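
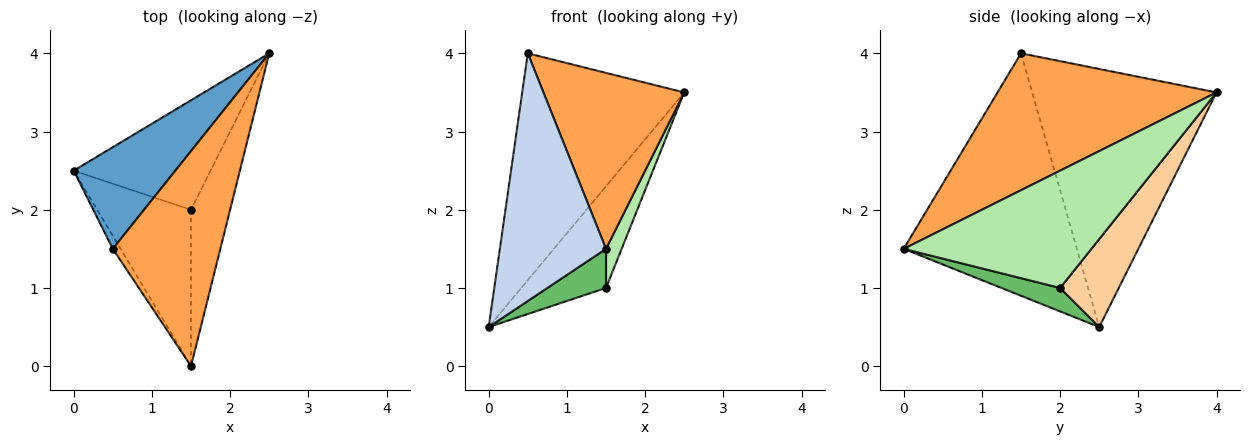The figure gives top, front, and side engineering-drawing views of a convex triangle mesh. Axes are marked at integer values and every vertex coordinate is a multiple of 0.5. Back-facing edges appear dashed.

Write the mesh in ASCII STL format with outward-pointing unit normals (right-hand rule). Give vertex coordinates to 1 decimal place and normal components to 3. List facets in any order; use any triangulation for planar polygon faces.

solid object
 facet normal -0.720 0.633 0.284
  outer loop
   vertex 0.5 1.5 4.0
   vertex 2.5 4.0 3.5
   vertex 0.0 2.5 0.5
  endloop
 endfacet
 facet normal -0.852 -0.522 -0.027
  outer loop
   vertex 0.5 1.5 4.0
   vertex 0.0 2.5 0.5
   vertex 1.5 0.0 1.5
  endloop
 endfacet
 facet normal 0.702 -0.451 0.551
  outer loop
   vertex 0.5 1.5 4.0
   vertex 1.5 0.0 1.5
   vertex 2.5 4.0 3.5
  endloop
 endfacet
 facet normal 0.426 0.616 -0.663
  outer loop
   vertex 1.5 2.0 1.0
   vertex 0.0 2.5 0.5
   vertex 2.5 4.0 3.5
  endloop
 endfacet
 facet normal 0.236 -0.236 -0.943
  outer loop
   vertex 1.5 2.0 1.0
   vertex 1.5 0.0 1.5
   vertex 0.0 2.5 0.5
  endloop
 endfacet
 facet normal 0.946 -0.079 -0.315
  outer loop
   vertex 1.5 2.0 1.0
   vertex 2.5 4.0 3.5
   vertex 1.5 0.0 1.5
  endloop
 endfacet
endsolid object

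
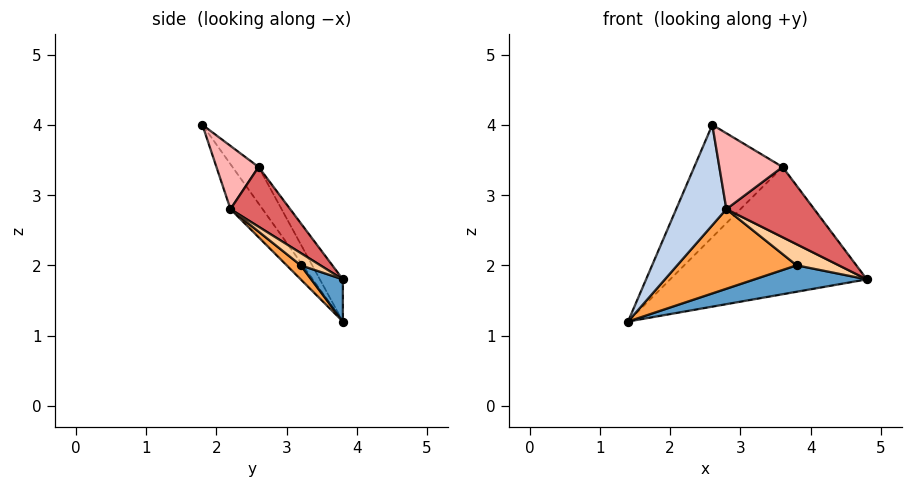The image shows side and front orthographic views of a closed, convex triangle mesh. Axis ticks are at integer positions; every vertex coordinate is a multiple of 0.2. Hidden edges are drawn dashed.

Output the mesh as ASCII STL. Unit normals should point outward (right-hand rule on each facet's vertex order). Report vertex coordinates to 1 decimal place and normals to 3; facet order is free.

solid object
 facet normal 0.148 -0.526 -0.838
  outer loop
   vertex 3.8 3.2 2.0
   vertex 1.4 3.8 1.2
   vertex 4.8 3.8 1.8
  endloop
 endfacet
 facet normal -0.505 -0.790 -0.348
  outer loop
   vertex 2.8 2.2 2.8
   vertex 2.6 1.8 4.0
   vertex 1.4 3.8 1.2
  endloop
 endfacet
 facet normal 0.079 -0.670 -0.739
  outer loop
   vertex 2.8 2.2 2.8
   vertex 1.4 3.8 1.2
   vertex 3.8 3.2 2.0
  endloop
 endfacet
 facet normal 0.362 -0.776 -0.517
  outer loop
   vertex 2.8 2.2 2.8
   vertex 3.8 3.2 2.0
   vertex 4.8 3.8 1.8
  endloop
 endfacet
 facet normal -0.097 0.830 0.550
  outer loop
   vertex 3.6 2.6 3.4
   vertex 4.8 3.8 1.8
   vertex 1.4 3.8 1.2
  endloop
 endfacet
 facet normal -0.221 0.747 0.628
  outer loop
   vertex 3.6 2.6 3.4
   vertex 1.4 3.8 1.2
   vertex 2.6 1.8 4.0
  endloop
 endfacet
 facet normal 0.552 -0.811 -0.195
  outer loop
   vertex 3.6 2.6 3.4
   vertex 2.8 2.2 2.8
   vertex 4.8 3.8 1.8
  endloop
 endfacet
 facet normal 0.545 -0.818 -0.182
  outer loop
   vertex 3.6 2.6 3.4
   vertex 2.6 1.8 4.0
   vertex 2.8 2.2 2.8
  endloop
 endfacet
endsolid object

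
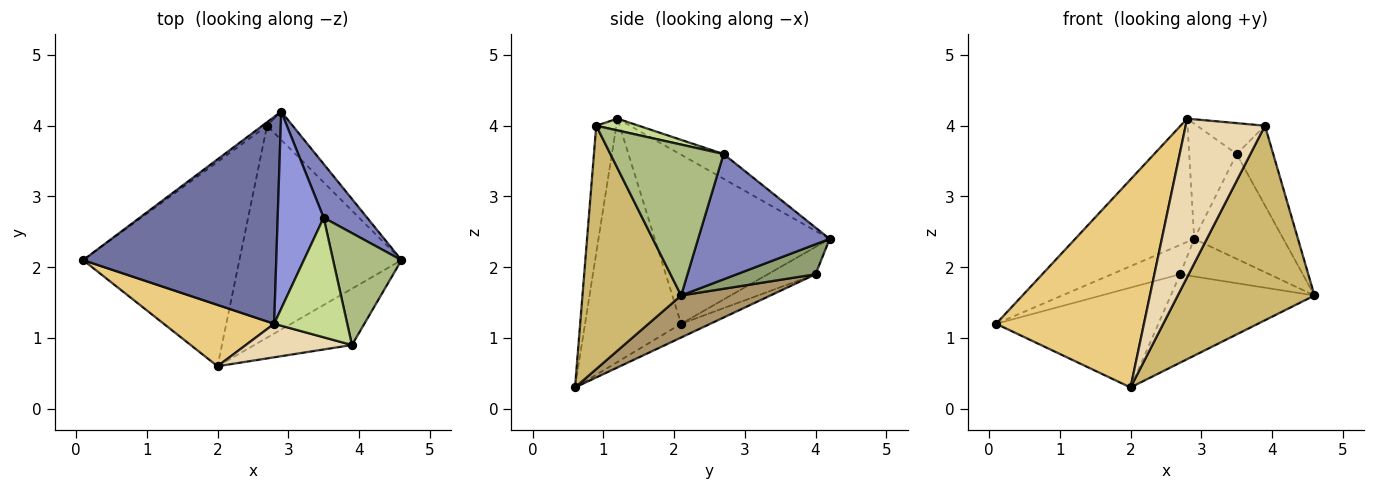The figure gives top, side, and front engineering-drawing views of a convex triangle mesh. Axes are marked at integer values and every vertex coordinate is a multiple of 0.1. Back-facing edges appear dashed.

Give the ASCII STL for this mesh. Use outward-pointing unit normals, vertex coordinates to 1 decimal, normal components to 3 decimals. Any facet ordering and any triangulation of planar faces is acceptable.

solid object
 facet normal -0.601 0.409 0.687
  outer loop
   vertex 2.8 1.2 4.1
   vertex 2.9 4.2 2.4
   vertex 0.1 2.1 1.2
  endloop
 endfacet
 facet normal 0.796 0.539 0.276
  outer loop
   vertex 3.5 2.7 3.6
   vertex 4.6 2.1 1.6
   vertex 2.9 4.2 2.4
  endloop
 endfacet
 facet normal -0.422 0.458 0.783
  outer loop
   vertex 3.5 2.7 3.6
   vertex 2.9 4.2 2.4
   vertex 2.8 1.2 4.1
  endloop
 endfacet
 facet normal -0.570 0.816 -0.098
  outer loop
   vertex 2.7 4.0 1.9
   vertex 0.1 2.1 1.2
   vertex 2.9 4.2 2.4
  endloop
 endfacet
 facet normal 0.576 0.653 -0.492
  outer loop
   vertex 2.7 4.0 1.9
   vertex 2.9 4.2 2.4
   vertex 4.6 2.1 1.6
  endloop
 endfacet
 facet normal 0.874 0.282 0.396
  outer loop
   vertex 3.9 0.9 4.0
   vertex 4.6 2.1 1.6
   vertex 3.5 2.7 3.6
  endloop
 endfacet
 facet normal 0.154 0.247 0.957
  outer loop
   vertex 3.9 0.9 4.0
   vertex 3.5 2.7 3.6
   vertex 2.8 1.2 4.1
  endloop
 endfacet
 facet normal -0.079 0.438 -0.896
  outer loop
   vertex 2.0 0.6 0.3
   vertex 0.1 2.1 1.2
   vertex 2.7 4.0 1.9
  endloop
 endfacet
 facet normal 0.233 0.374 -0.898
  outer loop
   vertex 2.0 0.6 0.3
   vertex 2.7 4.0 1.9
   vertex 4.6 2.1 1.6
  endloop
 endfacet
 facet normal 0.570 -0.789 -0.229
  outer loop
   vertex 2.0 0.6 0.3
   vertex 4.6 2.1 1.6
   vertex 3.9 0.9 4.0
  endloop
 endfacet
 facet normal -0.529 -0.814 0.240
  outer loop
   vertex 2.0 0.6 0.3
   vertex 2.8 1.2 4.1
   vertex 0.1 2.1 1.2
  endloop
 endfacet
 facet normal -0.241 -0.950 0.201
  outer loop
   vertex 2.0 0.6 0.3
   vertex 3.9 0.9 4.0
   vertex 2.8 1.2 4.1
  endloop
 endfacet
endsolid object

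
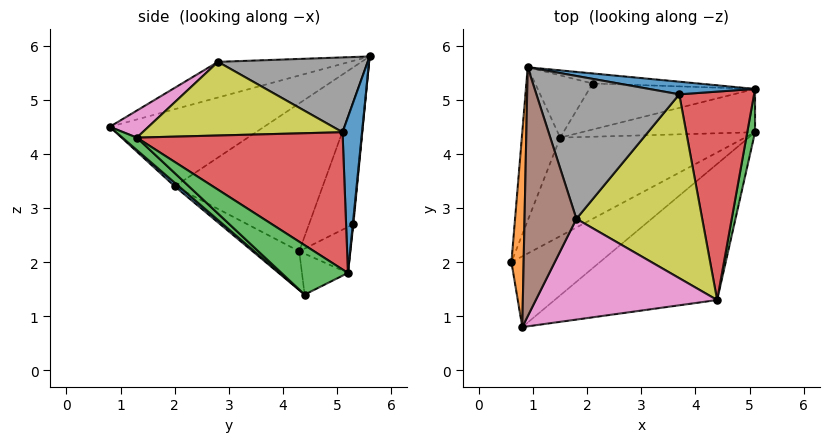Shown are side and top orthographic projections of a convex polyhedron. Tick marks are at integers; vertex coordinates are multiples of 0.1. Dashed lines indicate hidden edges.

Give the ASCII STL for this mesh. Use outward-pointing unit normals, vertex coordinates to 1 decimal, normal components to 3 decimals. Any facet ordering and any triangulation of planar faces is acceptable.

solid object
 facet normal 0.030 -0.673 -0.739
  outer loop
   vertex 0.8 0.8 4.5
   vertex 0.6 2.0 3.4
   vertex 5.1 4.4 1.4
  endloop
 endfacet
 facet normal -0.988 -0.022 0.156
  outer loop
   vertex 0.8 0.8 4.5
   vertex 0.9 5.6 5.8
   vertex 0.6 2.0 3.4
  endloop
 endfacet
 facet normal 0.056 -0.689 -0.723
  outer loop
   vertex 4.4 1.3 4.3
   vertex 0.8 0.8 4.5
   vertex 5.1 4.4 1.4
  endloop
 endfacet
 facet normal -0.189 -0.395 -0.899
  outer loop
   vertex 1.5 4.3 2.2
   vertex 5.1 4.4 1.4
   vertex 0.6 2.0 3.4
  endloop
 endfacet
 facet normal -0.940 0.241 -0.243
  outer loop
   vertex 1.5 4.3 2.2
   vertex 0.6 2.0 3.4
   vertex 0.9 5.6 5.8
  endloop
 endfacet
 facet normal -0.554 -0.207 0.806
  outer loop
   vertex 1.8 2.8 5.7
   vertex 0.9 5.6 5.8
   vertex 0.8 0.8 4.5
  endloop
 endfacet
 facet normal 0.123 -0.555 0.823
  outer loop
   vertex 1.8 2.8 5.7
   vertex 0.8 0.8 4.5
   vertex 4.4 1.3 4.3
  endloop
 endfacet
 facet normal 0.461 0.117 0.880
  outer loop
   vertex 1.8 2.8 5.7
   vertex 3.7 5.1 4.4
   vertex 0.9 5.6 5.8
  endloop
 endfacet
 facet normal 0.504 0.070 0.861
  outer loop
   vertex 1.8 2.8 5.7
   vertex 4.4 1.3 4.3
   vertex 3.7 5.1 4.4
  endloop
 endfacet
 facet normal -0.723 0.603 -0.338
  outer loop
   vertex 2.1 5.3 2.7
   vertex 1.5 4.3 2.2
   vertex 0.9 5.6 5.8
  endloop
 endfacet
 facet normal 0.257 0.950 0.175
  outer loop
   vertex 5.1 5.2 1.8
   vertex 0.9 5.6 5.8
   vertex 3.7 5.1 4.4
  endloop
 endfacet
 facet normal 0.005 0.996 -0.094
  outer loop
   vertex 5.1 5.2 1.8
   vertex 2.1 5.3 2.7
   vertex 0.9 5.6 5.8
  endloop
 endfacet
 facet normal 0.985 -0.077 0.155
  outer loop
   vertex 5.1 5.2 1.8
   vertex 4.4 1.3 4.3
   vertex 5.1 4.4 1.4
  endloop
 endfacet
 facet normal 0.868 0.148 0.473
  outer loop
   vertex 5.1 5.2 1.8
   vertex 3.7 5.1 4.4
   vertex 4.4 1.3 4.3
  endloop
 endfacet
 facet normal -0.207 0.438 -0.875
  outer loop
   vertex 5.1 5.2 1.8
   vertex 5.1 4.4 1.4
   vertex 1.5 4.3 2.2
  endloop
 endfacet
 facet normal -0.225 0.540 -0.811
  outer loop
   vertex 5.1 5.2 1.8
   vertex 1.5 4.3 2.2
   vertex 2.1 5.3 2.7
  endloop
 endfacet
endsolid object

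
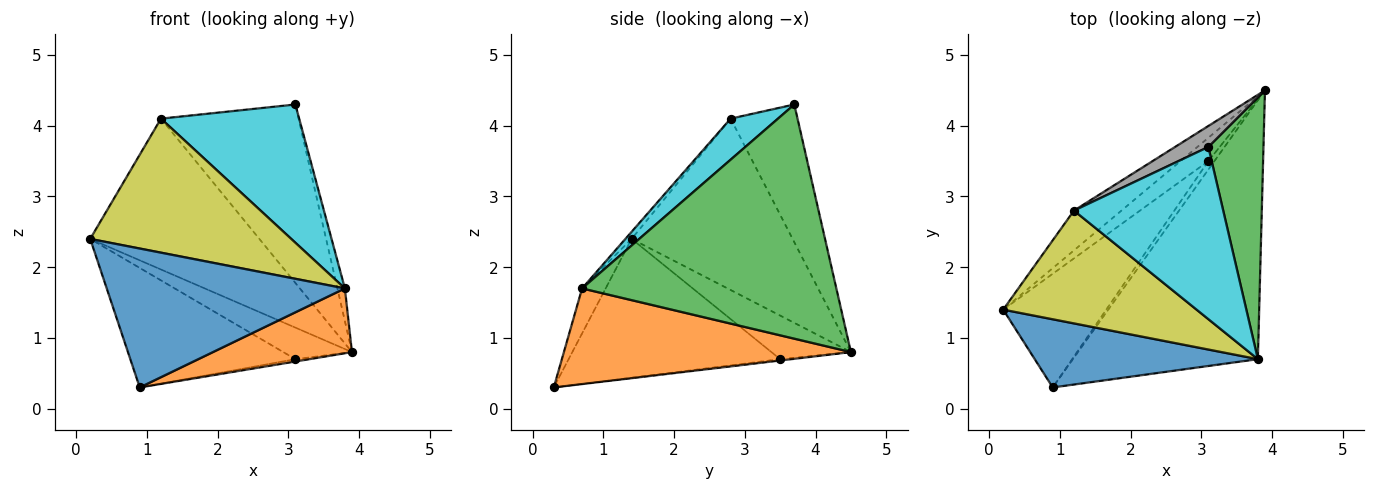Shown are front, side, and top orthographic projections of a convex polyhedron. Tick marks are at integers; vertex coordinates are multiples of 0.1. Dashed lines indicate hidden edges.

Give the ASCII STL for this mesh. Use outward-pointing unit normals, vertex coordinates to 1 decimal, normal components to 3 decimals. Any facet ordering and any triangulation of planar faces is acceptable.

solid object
 facet normal -0.089 -0.894 0.439
  outer loop
   vertex 3.8 0.7 1.7
   vertex 0.2 1.4 2.4
   vertex 0.9 0.3 0.3
  endloop
 endfacet
 facet normal 0.449 -0.217 -0.867
  outer loop
   vertex 3.8 0.7 1.7
   vertex 0.9 0.3 0.3
   vertex 3.9 4.5 0.8
  endloop
 endfacet
 facet normal 0.973 0.029 0.229
  outer loop
   vertex 3.8 0.7 1.7
   vertex 3.9 4.5 0.8
   vertex 3.1 3.7 4.3
  endloop
 endfacet
 facet normal -0.681 0.589 -0.435
  outer loop
   vertex 3.1 3.5 0.7
   vertex 0.2 1.4 2.4
   vertex 3.9 4.5 0.8
  endloop
 endfacet
 facet normal -0.681 0.531 -0.505
  outer loop
   vertex 3.1 3.5 0.7
   vertex 0.9 0.3 0.3
   vertex 0.2 1.4 2.4
  endloop
 endfacet
 facet normal -0.209 0.262 -0.942
  outer loop
   vertex 3.1 3.5 0.7
   vertex 3.9 4.5 0.8
   vertex 0.9 0.3 0.3
  endloop
 endfacet
 facet normal -0.677 0.711 -0.188
  outer loop
   vertex 1.2 2.8 4.1
   vertex 3.9 4.5 0.8
   vertex 0.2 1.4 2.4
  endloop
 endfacet
 facet normal -0.435 0.894 0.105
  outer loop
   vertex 1.2 2.8 4.1
   vertex 3.1 3.7 4.3
   vertex 3.9 4.5 0.8
  endloop
 endfacet
 facet normal -0.024 -0.765 0.644
  outer loop
   vertex 1.2 2.8 4.1
   vertex 0.2 1.4 2.4
   vertex 3.8 0.7 1.7
  endloop
 endfacet
 facet normal 0.210 -0.612 0.763
  outer loop
   vertex 1.2 2.8 4.1
   vertex 3.8 0.7 1.7
   vertex 3.1 3.7 4.3
  endloop
 endfacet
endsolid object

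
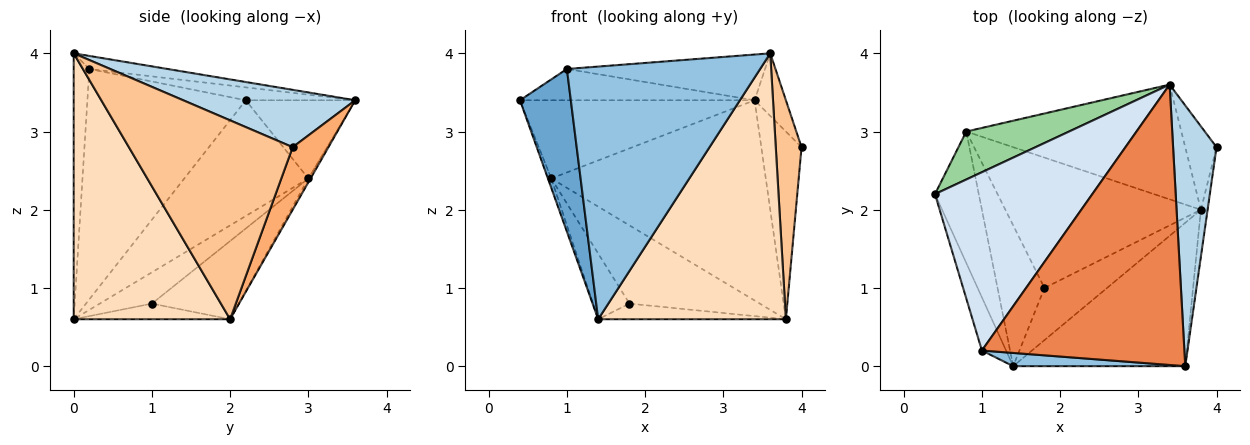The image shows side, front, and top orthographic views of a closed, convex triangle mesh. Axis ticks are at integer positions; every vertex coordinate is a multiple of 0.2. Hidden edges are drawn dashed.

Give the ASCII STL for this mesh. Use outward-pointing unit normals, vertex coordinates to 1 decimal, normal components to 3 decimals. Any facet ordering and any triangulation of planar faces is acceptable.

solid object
 facet normal -0.947 -0.304 -0.099
  outer loop
   vertex 1.0 0.2 3.8
   vertex 0.4 2.2 3.4
   vertex 1.4 0.0 0.6
  endloop
 endfacet
 facet normal -0.081 -0.995 0.052
  outer loop
   vertex 1.0 0.2 3.8
   vertex 1.4 0.0 0.6
   vertex 3.6 0.0 4.0
  endloop
 endfacet
 facet normal 0.789 0.143 0.598
  outer loop
   vertex 3.4 3.6 3.4
   vertex 3.6 0.0 4.0
   vertex 4.0 2.8 2.8
  endloop
 endfacet
 facet normal -0.080 0.172 0.982
  outer loop
   vertex 3.4 3.6 3.4
   vertex 0.4 2.2 3.4
   vertex 1.0 0.2 3.8
  endloop
 endfacet
 facet normal -0.063 0.161 0.985
  outer loop
   vertex 3.4 3.6 3.4
   vertex 1.0 0.2 3.8
   vertex 3.6 0.0 4.0
  endloop
 endfacet
 facet normal 0.630 0.709 -0.315
  outer loop
   vertex 3.8 2.0 0.6
   vertex 3.4 3.6 3.4
   vertex 4.0 2.8 2.8
  endloop
 endfacet
 facet normal 0.987 -0.155 -0.033
  outer loop
   vertex 3.8 2.0 0.6
   vertex 4.0 2.8 2.8
   vertex 3.6 0.0 4.0
  endloop
 endfacet
 facet normal 0.591 -0.710 -0.383
  outer loop
   vertex 3.8 2.0 0.6
   vertex 3.6 0.0 4.0
   vertex 1.4 0.0 0.6
  endloop
 endfacet
 facet normal -0.233 0.279 -0.931
  outer loop
   vertex 1.8 1.0 0.8
   vertex 3.8 2.0 0.6
   vertex 1.4 0.0 0.6
  endloop
 endfacet
 facet normal -0.370 0.792 0.486
  outer loop
   vertex 0.8 3.0 2.4
   vertex 0.4 2.2 3.4
   vertex 3.4 3.6 3.4
  endloop
 endfacet
 facet normal -0.009 0.868 -0.497
  outer loop
   vertex 0.8 3.0 2.4
   vertex 3.4 3.6 3.4
   vertex 3.8 2.0 0.6
  endloop
 endfacet
 facet normal -0.324 0.487 -0.811
  outer loop
   vertex 0.8 3.0 2.4
   vertex 3.8 2.0 0.6
   vertex 1.8 1.0 0.8
  endloop
 endfacet
 facet normal -0.935 0.025 -0.354
  outer loop
   vertex 0.8 3.0 2.4
   vertex 1.4 0.0 0.6
   vertex 0.4 2.2 3.4
  endloop
 endfacet
 facet normal -0.517 0.362 -0.776
  outer loop
   vertex 0.8 3.0 2.4
   vertex 1.8 1.0 0.8
   vertex 1.4 0.0 0.6
  endloop
 endfacet
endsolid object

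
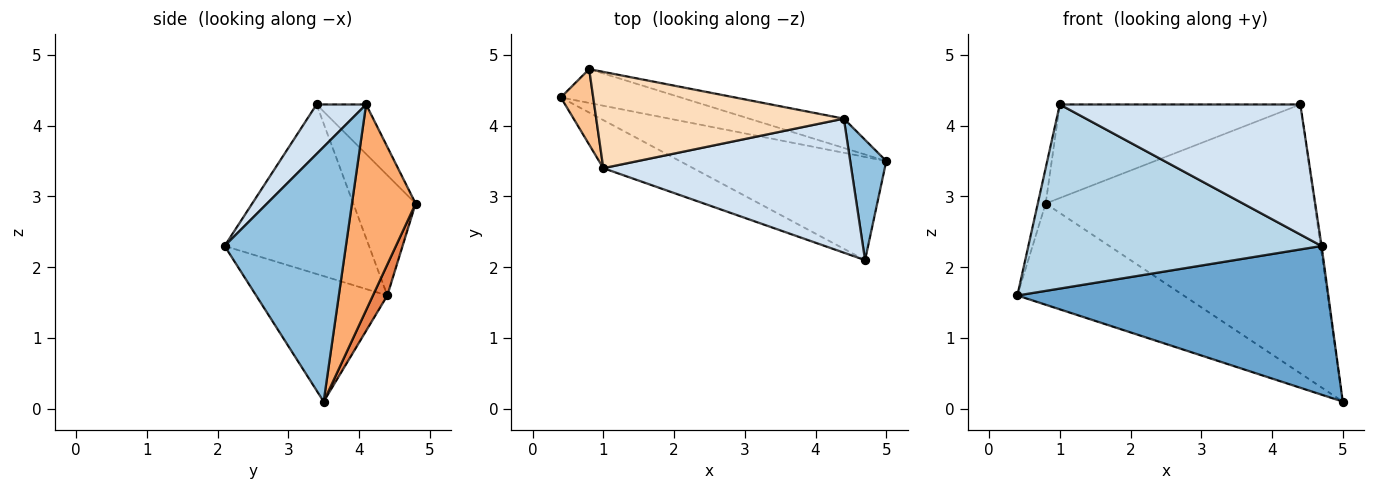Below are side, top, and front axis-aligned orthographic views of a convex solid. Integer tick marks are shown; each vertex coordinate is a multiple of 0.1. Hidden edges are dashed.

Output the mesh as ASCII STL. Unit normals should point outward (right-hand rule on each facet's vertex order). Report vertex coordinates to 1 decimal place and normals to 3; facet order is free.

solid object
 facet normal -0.328 -0.776 -0.539
  outer loop
   vertex 4.7 2.1 2.3
   vertex 0.4 4.4 1.6
   vertex 5.0 3.5 0.1
  endloop
 endfacet
 facet normal 0.990 0.008 0.140
  outer loop
   vertex 4.4 4.1 4.3
   vertex 4.7 2.1 2.3
   vertex 5.0 3.5 0.1
  endloop
 endfacet
 facet normal -0.430 -0.874 -0.228
  outer loop
   vertex 1.0 3.4 4.3
   vertex 0.4 4.4 1.6
   vertex 4.7 2.1 2.3
  endloop
 endfacet
 facet normal 0.142 -0.689 0.711
  outer loop
   vertex 1.0 3.4 4.3
   vertex 4.7 2.1 2.3
   vertex 4.4 4.1 4.3
  endloop
 endfacet
 facet normal 0.082 0.945 -0.316
  outer loop
   vertex 0.8 4.8 2.9
   vertex 5.0 3.5 0.1
   vertex 0.4 4.4 1.6
  endloop
 endfacet
 facet normal 0.229 0.968 -0.105
  outer loop
   vertex 0.8 4.8 2.9
   vertex 4.4 4.1 4.3
   vertex 5.0 3.5 0.1
  endloop
 endfacet
 facet normal -0.959 0.121 0.258
  outer loop
   vertex 0.8 4.8 2.9
   vertex 0.4 4.4 1.6
   vertex 1.0 3.4 4.3
  endloop
 endfacet
 facet normal -0.142 0.690 0.710
  outer loop
   vertex 0.8 4.8 2.9
   vertex 1.0 3.4 4.3
   vertex 4.4 4.1 4.3
  endloop
 endfacet
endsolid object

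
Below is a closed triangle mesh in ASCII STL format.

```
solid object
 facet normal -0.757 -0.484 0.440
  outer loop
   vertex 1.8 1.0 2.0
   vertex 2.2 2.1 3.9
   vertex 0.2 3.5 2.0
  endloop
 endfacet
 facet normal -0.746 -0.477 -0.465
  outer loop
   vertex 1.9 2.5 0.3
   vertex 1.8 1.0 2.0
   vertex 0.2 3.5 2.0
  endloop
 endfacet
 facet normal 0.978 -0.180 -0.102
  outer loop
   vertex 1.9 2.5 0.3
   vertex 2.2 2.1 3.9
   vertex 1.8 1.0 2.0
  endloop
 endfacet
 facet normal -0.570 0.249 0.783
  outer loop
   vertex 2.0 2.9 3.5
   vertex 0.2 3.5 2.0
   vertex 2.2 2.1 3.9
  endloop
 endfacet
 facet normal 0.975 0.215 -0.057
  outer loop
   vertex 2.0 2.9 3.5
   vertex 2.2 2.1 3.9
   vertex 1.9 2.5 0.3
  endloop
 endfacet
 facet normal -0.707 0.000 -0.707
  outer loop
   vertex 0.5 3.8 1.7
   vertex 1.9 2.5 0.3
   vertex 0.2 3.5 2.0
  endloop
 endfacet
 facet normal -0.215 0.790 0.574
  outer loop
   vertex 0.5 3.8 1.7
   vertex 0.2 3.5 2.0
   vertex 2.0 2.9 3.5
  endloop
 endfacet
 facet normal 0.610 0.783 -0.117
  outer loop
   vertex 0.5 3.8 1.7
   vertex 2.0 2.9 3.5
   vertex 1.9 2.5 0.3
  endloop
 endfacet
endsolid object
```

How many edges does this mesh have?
12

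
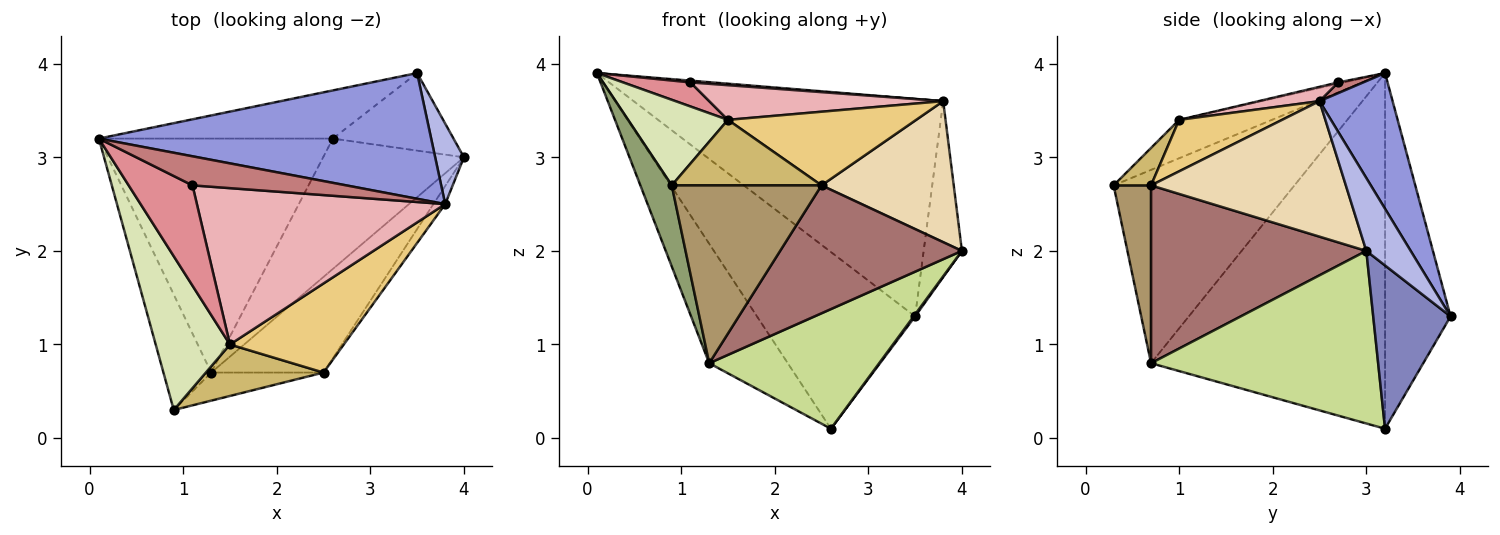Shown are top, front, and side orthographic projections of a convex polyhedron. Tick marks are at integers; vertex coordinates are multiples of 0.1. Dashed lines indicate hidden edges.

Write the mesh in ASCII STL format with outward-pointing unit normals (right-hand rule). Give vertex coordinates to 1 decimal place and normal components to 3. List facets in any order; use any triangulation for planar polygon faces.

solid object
 facet normal -0.371 0.896 -0.244
  outer loop
   vertex 3.5 3.9 1.3
   vertex 2.6 3.2 0.1
   vertex 0.1 3.2 3.9
  endloop
 endfacet
 facet normal 0.804 -0.015 -0.594
  outer loop
   vertex 3.5 3.9 1.3
   vertex 4.0 3.0 2.0
   vertex 2.6 3.2 0.1
  endloop
 endfacet
 facet normal 0.200 0.848 0.490
  outer loop
   vertex 3.5 3.9 1.3
   vertex 0.1 3.2 3.9
   vertex 3.8 2.5 3.6
  endloop
 endfacet
 facet normal 0.726 0.626 0.286
  outer loop
   vertex 3.5 3.9 1.3
   vertex 3.8 2.5 3.6
   vertex 4.0 3.0 2.0
  endloop
 endfacet
 facet normal -0.957 -0.166 -0.237
  outer loop
   vertex 1.3 0.7 0.8
   vertex 0.9 0.3 2.7
   vertex 0.1 3.2 3.9
  endloop
 endfacet
 facet normal -0.804 0.270 -0.529
  outer loop
   vertex 1.3 0.7 0.8
   vertex 0.1 3.2 3.9
   vertex 2.6 3.2 0.1
  endloop
 endfacet
 facet normal 0.670 -0.502 -0.547
  outer loop
   vertex 1.3 0.7 0.8
   vertex 2.6 3.2 0.1
   vertex 4.0 3.0 2.0
  endloop
 endfacet
 facet normal -0.412 -0.443 0.796
  outer loop
   vertex 1.5 1.0 3.4
   vertex 0.1 3.2 3.9
   vertex 0.9 0.3 2.7
  endloop
 endfacet
 facet normal 0.240 -0.959 -0.151
  outer loop
   vertex 2.5 0.7 2.7
   vertex 0.9 0.3 2.7
   vertex 1.3 0.7 0.8
  endloop
 endfacet
 facet normal 0.193 -0.772 0.606
  outer loop
   vertex 2.5 0.7 2.7
   vertex 1.5 1.0 3.4
   vertex 0.9 0.3 2.7
  endloop
 endfacet
 facet normal 0.329 -0.602 0.728
  outer loop
   vertex 2.5 0.7 2.7
   vertex 3.8 2.5 3.6
   vertex 1.5 1.0 3.4
  endloop
 endfacet
 facet normal 0.825 -0.560 -0.072
  outer loop
   vertex 2.5 0.7 2.7
   vertex 4.0 3.0 2.0
   vertex 3.8 2.5 3.6
  endloop
 endfacet
 facet normal 0.688 -0.581 -0.435
  outer loop
   vertex 2.5 0.7 2.7
   vertex 1.3 0.7 0.8
   vertex 4.0 3.0 2.0
  endloop
 endfacet
 facet normal 0.069 -0.061 0.996
  outer loop
   vertex 1.1 2.7 3.8
   vertex 3.8 2.5 3.6
   vertex 0.1 3.2 3.9
  endloop
 endfacet
 facet normal -0.019 -0.233 0.972
  outer loop
   vertex 1.1 2.7 3.8
   vertex 0.1 3.2 3.9
   vertex 1.5 1.0 3.4
  endloop
 endfacet
 facet normal 0.056 -0.216 0.975
  outer loop
   vertex 1.1 2.7 3.8
   vertex 1.5 1.0 3.4
   vertex 3.8 2.5 3.6
  endloop
 endfacet
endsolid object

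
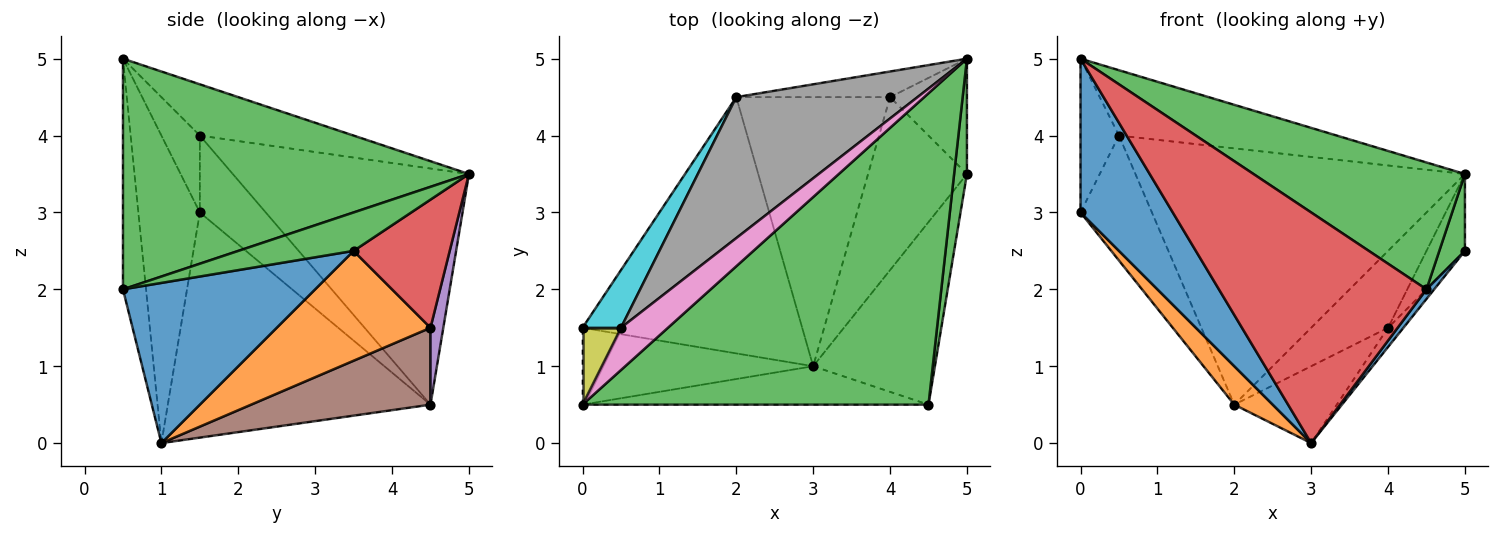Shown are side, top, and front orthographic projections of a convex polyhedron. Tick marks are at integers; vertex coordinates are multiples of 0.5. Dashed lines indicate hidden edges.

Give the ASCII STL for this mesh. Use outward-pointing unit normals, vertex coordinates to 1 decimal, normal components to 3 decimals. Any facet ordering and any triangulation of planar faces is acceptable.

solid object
 facet normal -0.512 -0.768 -0.384
  outer loop
   vertex 0.0 0.5 5.0
   vertex 0.0 1.5 3.0
   vertex 3.0 1.0 0.0
  endloop
 endfacet
 facet normal -0.712 -0.104 -0.695
  outer loop
   vertex 2.0 4.5 0.5
   vertex 3.0 1.0 0.0
   vertex 0.0 1.5 3.0
  endloop
 endfacet
 facet normal 0.525 -0.321 0.788
  outer loop
   vertex 4.5 0.5 2.0
   vertex 5.0 5.0 3.5
   vertex 0.0 0.5 5.0
  endloop
 endfacet
 facet normal -0.109 -0.981 -0.163
  outer loop
   vertex 4.5 0.5 2.0
   vertex 0.0 0.5 5.0
   vertex 3.0 1.0 0.0
  endloop
 endfacet
 facet normal 0.156 0.937 -0.312
  outer loop
   vertex 4.0 4.5 1.5
   vertex 2.0 4.5 0.5
   vertex 5.0 5.0 3.5
  endloop
 endfacet
 facet normal 0.433 0.248 -0.867
  outer loop
   vertex 4.0 4.5 1.5
   vertex 3.0 1.0 0.0
   vertex 2.0 4.5 0.5
  endloop
 endfacet
 facet normal -0.510 0.722 0.467
  outer loop
   vertex 0.5 1.5 4.0
   vertex 0.0 0.5 5.0
   vertex 5.0 5.0 3.5
  endloop
 endfacet
 facet normal -0.532 0.742 0.408
  outer loop
   vertex 0.5 1.5 4.0
   vertex 5.0 5.0 3.5
   vertex 2.0 4.5 0.5
  endloop
 endfacet
 facet normal -0.667 0.667 0.333
  outer loop
   vertex 0.5 1.5 4.0
   vertex 0.0 1.5 3.0
   vertex 0.0 0.5 5.0
  endloop
 endfacet
 facet normal -0.642 0.696 0.321
  outer loop
   vertex 0.5 1.5 4.0
   vertex 2.0 4.5 0.5
   vertex 0.0 1.5 3.0
  endloop
 endfacet
 facet normal 0.796 -0.032 -0.605
  outer loop
   vertex 5.0 3.5 2.5
   vertex 4.5 0.5 2.0
   vertex 3.0 1.0 0.0
  endloop
 endfacet
 facet normal 0.741 0.074 -0.667
  outer loop
   vertex 5.0 3.5 2.5
   vertex 3.0 1.0 0.0
   vertex 4.0 4.5 1.5
  endloop
 endfacet
 facet normal 0.928 -0.206 0.309
  outer loop
   vertex 5.0 3.5 2.5
   vertex 5.0 5.0 3.5
   vertex 4.5 0.5 2.0
  endloop
 endfacet
 facet normal 0.811 0.324 -0.487
  outer loop
   vertex 5.0 3.5 2.5
   vertex 4.0 4.5 1.5
   vertex 5.0 5.0 3.5
  endloop
 endfacet
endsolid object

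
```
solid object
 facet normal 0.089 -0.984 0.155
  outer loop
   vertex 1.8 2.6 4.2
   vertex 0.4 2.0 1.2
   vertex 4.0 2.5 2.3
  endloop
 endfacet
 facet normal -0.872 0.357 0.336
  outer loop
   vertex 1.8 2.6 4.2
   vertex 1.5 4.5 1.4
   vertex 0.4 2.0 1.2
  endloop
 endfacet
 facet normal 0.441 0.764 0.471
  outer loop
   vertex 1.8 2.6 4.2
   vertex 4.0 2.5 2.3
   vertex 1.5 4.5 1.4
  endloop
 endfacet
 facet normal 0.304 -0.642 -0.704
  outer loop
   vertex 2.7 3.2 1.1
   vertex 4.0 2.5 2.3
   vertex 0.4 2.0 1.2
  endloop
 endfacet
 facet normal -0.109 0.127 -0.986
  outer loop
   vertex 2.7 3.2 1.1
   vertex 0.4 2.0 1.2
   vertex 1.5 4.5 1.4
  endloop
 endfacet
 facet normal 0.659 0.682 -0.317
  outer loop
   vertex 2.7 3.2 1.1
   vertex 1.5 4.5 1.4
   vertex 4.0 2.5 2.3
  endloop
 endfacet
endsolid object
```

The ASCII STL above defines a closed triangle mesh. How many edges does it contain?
9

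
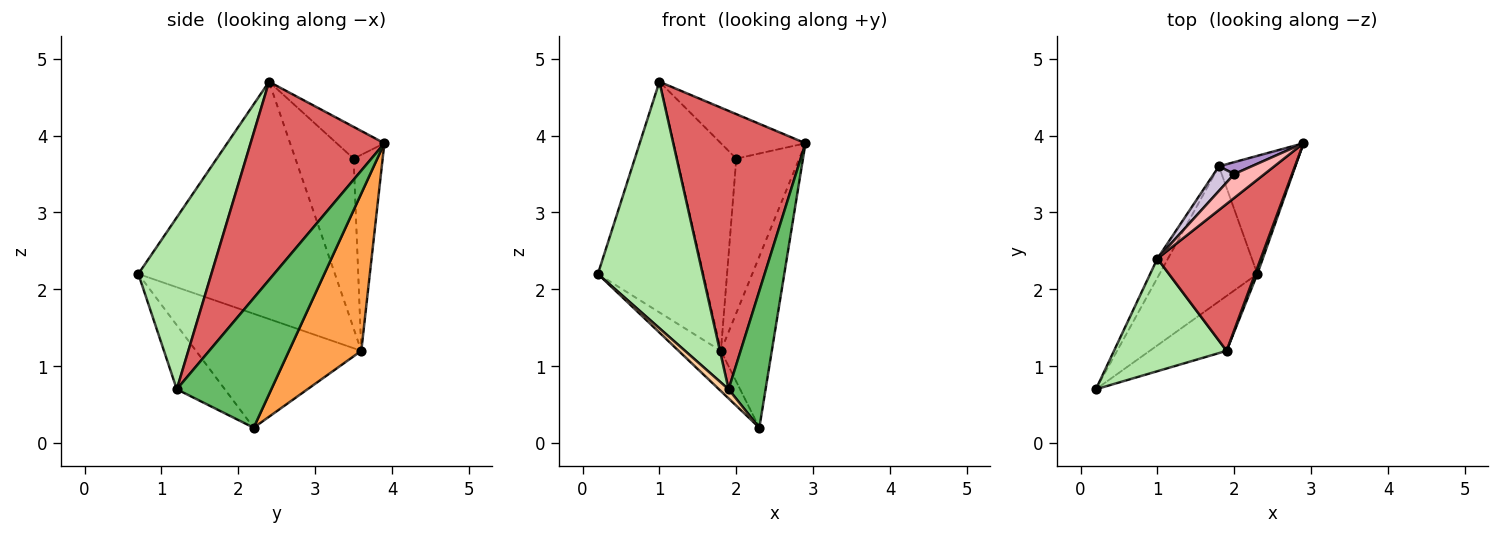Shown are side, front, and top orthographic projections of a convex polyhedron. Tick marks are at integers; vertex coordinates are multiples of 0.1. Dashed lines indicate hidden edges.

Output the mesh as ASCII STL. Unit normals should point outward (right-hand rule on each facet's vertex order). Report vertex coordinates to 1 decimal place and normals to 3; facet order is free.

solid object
 facet normal -0.745 0.191 -0.639
  outer loop
   vertex 1.8 3.6 1.2
   vertex 2.3 2.2 0.2
   vertex 0.2 0.7 2.2
  endloop
 endfacet
 facet normal -0.881 0.472 -0.039
  outer loop
   vertex 1.8 3.6 1.2
   vertex 0.2 0.7 2.2
   vertex 1.0 2.4 4.7
  endloop
 endfacet
 facet normal 0.760 0.535 -0.369
  outer loop
   vertex 1.8 3.6 1.2
   vertex 2.9 3.9 3.9
   vertex 2.3 2.2 0.2
  endloop
 endfacet
 facet normal -0.635 -0.127 -0.762
  outer loop
   vertex 1.9 1.2 0.7
   vertex 0.2 0.7 2.2
   vertex 2.3 2.2 0.2
  endloop
 endfacet
 facet normal 0.931 -0.364 0.016
  outer loop
   vertex 1.9 1.2 0.7
   vertex 2.3 2.2 0.2
   vertex 2.9 3.9 3.9
  endloop
 endfacet
 facet normal 0.536 -0.768 0.351
  outer loop
   vertex 1.9 1.2 0.7
   vertex 1.0 2.4 4.7
   vertex 0.2 0.7 2.2
  endloop
 endfacet
 facet normal 0.667 -0.659 0.348
  outer loop
   vertex 1.9 1.2 0.7
   vertex 2.9 3.9 3.9
   vertex 1.0 2.4 4.7
  endloop
 endfacet
 facet normal -0.445 0.789 0.423
  outer loop
   vertex 2.0 3.5 3.7
   vertex 1.0 2.4 4.7
   vertex 2.9 3.9 3.9
  endloop
 endfacet
 facet normal -0.418 0.906 0.070
  outer loop
   vertex 2.0 3.5 3.7
   vertex 2.9 3.9 3.9
   vertex 1.8 3.6 1.2
  endloop
 endfacet
 facet normal -0.698 0.711 0.084
  outer loop
   vertex 2.0 3.5 3.7
   vertex 1.8 3.6 1.2
   vertex 1.0 2.4 4.7
  endloop
 endfacet
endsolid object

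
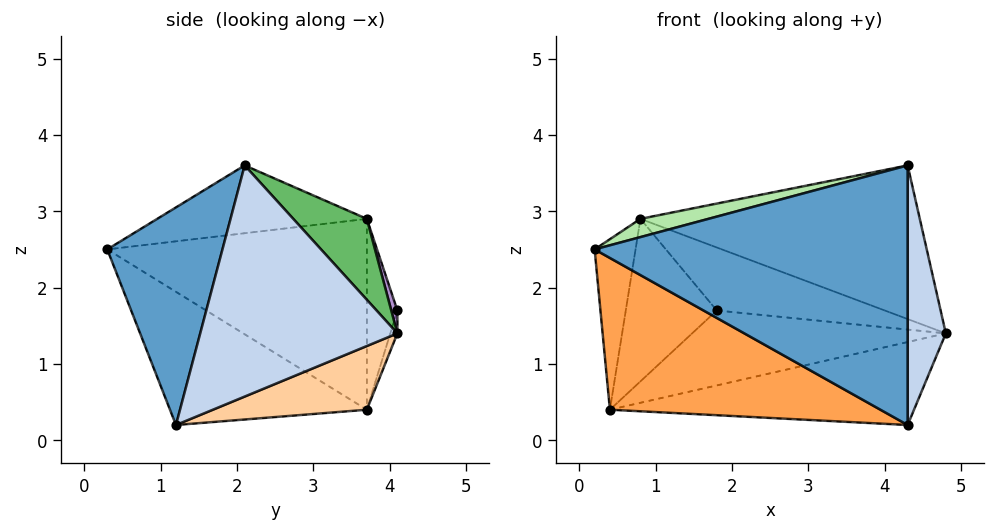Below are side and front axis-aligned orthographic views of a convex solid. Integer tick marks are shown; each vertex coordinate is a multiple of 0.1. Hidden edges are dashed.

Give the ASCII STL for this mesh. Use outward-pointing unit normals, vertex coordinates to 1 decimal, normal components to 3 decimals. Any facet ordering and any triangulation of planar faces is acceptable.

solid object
 facet normal 0.335 -0.911 0.241
  outer loop
   vertex 4.3 2.1 3.6
   vertex 0.2 0.3 2.5
   vertex 4.3 1.2 0.2
  endloop
 endfacet
 facet normal 0.981 -0.190 0.050
  outer loop
   vertex 4.3 2.1 3.6
   vertex 4.3 1.2 0.2
   vertex 4.8 4.1 1.4
  endloop
 endfacet
 facet normal -0.348 -0.478 -0.807
  outer loop
   vertex 0.4 3.7 0.4
   vertex 4.3 1.2 0.2
   vertex 0.2 0.3 2.5
  endloop
 endfacet
 facet normal 0.177 0.350 -0.920
  outer loop
   vertex 0.4 3.7 0.4
   vertex 4.8 4.1 1.4
   vertex 4.3 1.2 0.2
  endloop
 endfacet
 facet normal 0.186 0.706 0.684
  outer loop
   vertex 0.8 3.7 2.9
   vertex 4.3 2.1 3.6
   vertex 4.8 4.1 1.4
  endloop
 endfacet
 facet normal -0.228 -0.074 0.971
  outer loop
   vertex 0.8 3.7 2.9
   vertex 0.2 0.3 2.5
   vertex 4.3 2.1 3.6
  endloop
 endfacet
 facet normal -0.976 0.154 0.156
  outer loop
   vertex 0.8 3.7 2.9
   vertex 0.4 3.7 0.4
   vertex 0.2 0.3 2.5
  endloop
 endfacet
 facet normal -0.027 0.963 -0.268
  outer loop
   vertex 1.8 4.1 1.7
   vertex 4.8 4.1 1.4
   vertex 0.4 3.7 0.4
  endloop
 endfacet
 facet normal 0.034 0.939 0.342
  outer loop
   vertex 1.8 4.1 1.7
   vertex 0.8 3.7 2.9
   vertex 4.8 4.1 1.4
  endloop
 endfacet
 facet normal -0.318 0.947 0.051
  outer loop
   vertex 1.8 4.1 1.7
   vertex 0.4 3.7 0.4
   vertex 0.8 3.7 2.9
  endloop
 endfacet
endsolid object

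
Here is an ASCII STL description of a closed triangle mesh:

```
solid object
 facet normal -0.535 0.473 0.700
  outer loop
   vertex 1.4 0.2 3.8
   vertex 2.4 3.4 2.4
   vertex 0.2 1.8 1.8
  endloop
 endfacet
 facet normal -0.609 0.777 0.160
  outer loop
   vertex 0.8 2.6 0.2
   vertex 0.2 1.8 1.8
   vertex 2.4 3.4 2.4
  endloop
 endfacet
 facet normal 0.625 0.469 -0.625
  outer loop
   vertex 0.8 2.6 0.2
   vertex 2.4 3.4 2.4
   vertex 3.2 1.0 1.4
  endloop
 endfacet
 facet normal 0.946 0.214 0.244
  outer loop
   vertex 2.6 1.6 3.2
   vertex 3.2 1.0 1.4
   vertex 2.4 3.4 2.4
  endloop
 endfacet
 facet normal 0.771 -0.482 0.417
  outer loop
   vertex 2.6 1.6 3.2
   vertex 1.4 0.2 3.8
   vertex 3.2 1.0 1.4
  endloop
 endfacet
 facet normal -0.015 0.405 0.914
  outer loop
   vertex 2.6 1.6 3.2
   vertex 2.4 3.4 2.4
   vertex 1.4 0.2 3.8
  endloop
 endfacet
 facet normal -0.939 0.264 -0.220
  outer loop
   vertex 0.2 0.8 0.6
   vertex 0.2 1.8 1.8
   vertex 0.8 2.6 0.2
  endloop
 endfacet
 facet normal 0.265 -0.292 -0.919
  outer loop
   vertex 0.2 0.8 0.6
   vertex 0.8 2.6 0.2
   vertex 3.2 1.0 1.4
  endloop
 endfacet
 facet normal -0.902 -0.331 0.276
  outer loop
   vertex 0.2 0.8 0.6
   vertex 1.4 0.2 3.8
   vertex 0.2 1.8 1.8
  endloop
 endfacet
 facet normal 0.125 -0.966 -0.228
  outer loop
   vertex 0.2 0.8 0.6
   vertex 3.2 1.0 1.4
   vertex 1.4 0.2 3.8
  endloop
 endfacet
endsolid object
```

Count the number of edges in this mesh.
15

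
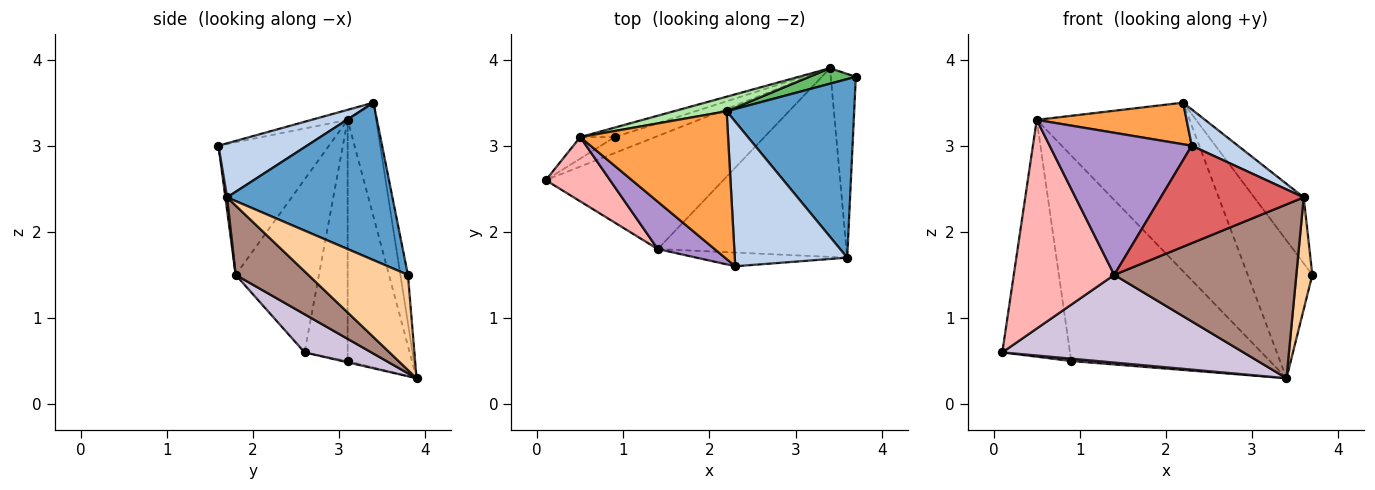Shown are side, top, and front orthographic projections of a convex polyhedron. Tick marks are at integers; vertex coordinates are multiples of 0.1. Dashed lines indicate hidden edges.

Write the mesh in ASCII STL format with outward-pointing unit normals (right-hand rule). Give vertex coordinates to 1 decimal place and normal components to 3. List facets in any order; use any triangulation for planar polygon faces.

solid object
 facet normal 0.757 0.227 0.613
  outer loop
   vertex 3.6 1.7 2.4
   vertex 3.7 3.8 1.5
   vertex 2.2 3.4 3.5
  endloop
 endfacet
 facet normal 0.423 -0.221 0.879
  outer loop
   vertex 3.6 1.7 2.4
   vertex 2.2 3.4 3.5
   vertex 2.3 1.6 3.0
  endloop
 endfacet
 facet normal -0.065 -0.270 0.961
  outer loop
   vertex 0.5 3.1 3.3
   vertex 2.3 1.6 3.0
   vertex 2.2 3.4 3.5
  endloop
 endfacet
 facet normal 0.956 -0.153 -0.252
  outer loop
   vertex 3.4 3.9 0.3
   vertex 3.7 3.8 1.5
   vertex 3.6 1.7 2.4
  endloop
 endfacet
 facet normal -0.115 0.987 0.111
  outer loop
   vertex 3.4 3.9 0.3
   vertex 2.2 3.4 3.5
   vertex 3.7 3.8 1.5
  endloop
 endfacet
 facet normal -0.183 0.980 0.085
  outer loop
   vertex 3.4 3.9 0.3
   vertex 0.5 3.1 3.3
   vertex 2.2 3.4 3.5
  endloop
 endfacet
 facet normal 0.012 -0.990 -0.139
  outer loop
   vertex 1.4 1.8 1.5
   vertex 3.6 1.7 2.4
   vertex 2.3 1.6 3.0
  endloop
 endfacet
 facet normal -0.621 -0.749 0.231
  outer loop
   vertex 1.4 1.8 1.5
   vertex 0.5 3.1 3.3
   vertex 0.1 2.6 0.6
  endloop
 endfacet
 facet normal -0.594 -0.763 0.254
  outer loop
   vertex 1.4 1.8 1.5
   vertex 2.3 1.6 3.0
   vertex 0.5 3.1 3.3
  endloop
 endfacet
 facet normal 0.167 -0.604 -0.779
  outer loop
   vertex 1.4 1.8 1.5
   vertex 0.1 2.6 0.6
   vertex 3.4 3.9 0.3
  endloop
 endfacet
 facet normal 0.261 -0.654 -0.710
  outer loop
   vertex 1.4 1.8 1.5
   vertex 3.4 3.9 0.3
   vertex 3.6 1.7 2.4
  endloop
 endfacet
 facet normal -0.535 0.841 -0.076
  outer loop
   vertex 0.9 3.1 0.5
   vertex 0.1 2.6 0.6
   vertex 0.5 3.1 3.3
  endloop
 endfacet
 facet normal -0.032 -0.146 -0.989
  outer loop
   vertex 0.9 3.1 0.5
   vertex 3.4 3.9 0.3
   vertex 0.1 2.6 0.6
  endloop
 endfacet
 facet normal -0.308 0.950 -0.044
  outer loop
   vertex 0.9 3.1 0.5
   vertex 0.5 3.1 3.3
   vertex 3.4 3.9 0.3
  endloop
 endfacet
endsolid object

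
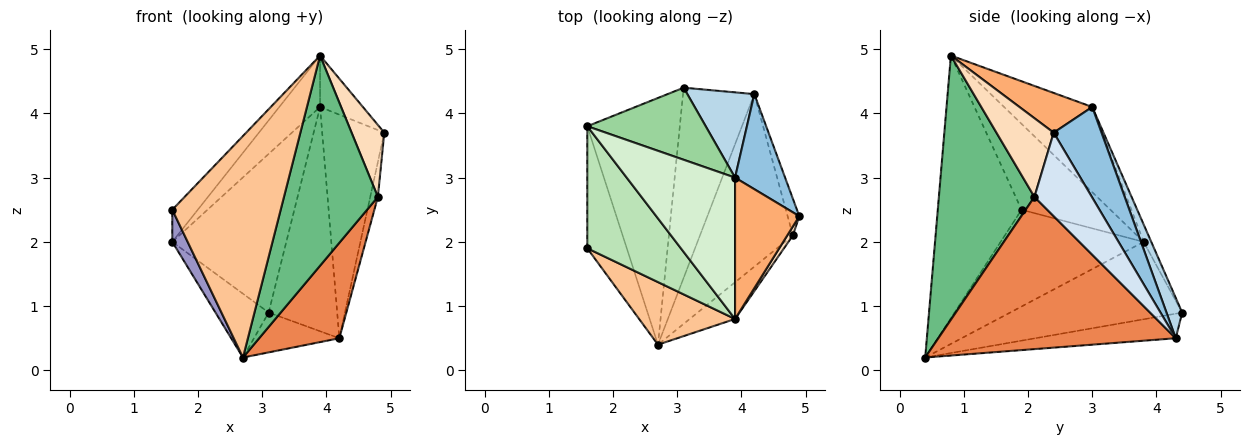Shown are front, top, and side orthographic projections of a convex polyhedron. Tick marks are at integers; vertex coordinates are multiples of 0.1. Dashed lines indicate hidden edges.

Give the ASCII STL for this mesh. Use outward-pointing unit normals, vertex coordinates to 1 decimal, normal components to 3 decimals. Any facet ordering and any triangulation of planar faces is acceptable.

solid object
 facet normal -0.320 0.194 -0.927
  outer loop
   vertex 4.2 4.3 0.5
   vertex 2.7 0.4 0.2
   vertex 3.1 4.4 0.9
  endloop
 endfacet
 facet normal 0.578 0.751 0.319
  outer loop
   vertex 3.9 3.0 4.1
   vertex 4.9 2.4 3.7
   vertex 4.2 4.3 0.5
  endloop
 endfacet
 facet normal 0.209 0.914 0.348
  outer loop
   vertex 3.9 3.0 4.1
   vertex 4.2 4.3 0.5
   vertex 3.1 4.4 0.9
  endloop
 endfacet
 facet normal 0.982 0.130 -0.137
  outer loop
   vertex 4.8 2.1 2.7
   vertex 4.2 4.3 0.5
   vertex 4.9 2.4 3.7
  endloop
 endfacet
 facet normal 0.820 -0.277 -0.501
  outer loop
   vertex 4.8 2.1 2.7
   vertex 2.7 0.4 0.2
   vertex 4.2 4.3 0.5
  endloop
 endfacet
 facet normal 0.502 0.295 0.813
  outer loop
   vertex 3.9 0.8 4.9
   vertex 4.9 2.4 3.7
   vertex 3.9 3.0 4.1
  endloop
 endfacet
 facet normal -0.597 -0.772 0.218
  outer loop
   vertex 3.9 0.8 4.9
   vertex 1.6 1.9 2.5
   vertex 2.7 0.4 0.2
  endloop
 endfacet
 facet normal 0.867 -0.495 0.062
  outer loop
   vertex 3.9 0.8 4.9
   vertex 4.8 2.1 2.7
   vertex 4.9 2.4 3.7
  endloop
 endfacet
 facet normal 0.708 -0.696 -0.122
  outer loop
   vertex 3.9 0.8 4.9
   vertex 2.7 0.4 0.2
   vertex 4.8 2.1 2.7
  endloop
 endfacet
 facet normal -0.061 0.909 0.413
  outer loop
   vertex 1.6 3.8 2.0
   vertex 3.9 3.0 4.1
   vertex 3.1 4.4 0.9
  endloop
 endfacet
 facet normal -0.664 0.190 0.723
  outer loop
   vertex 1.6 3.8 2.0
   vertex 1.6 1.9 2.5
   vertex 3.9 0.8 4.9
  endloop
 endfacet
 facet normal -0.594 0.275 0.756
  outer loop
   vertex 1.6 3.8 2.0
   vertex 3.9 0.8 4.9
   vertex 3.9 3.0 4.1
  endloop
 endfacet
 facet normal -0.921 -0.099 -0.376
  outer loop
   vertex 1.6 3.8 2.0
   vertex 2.7 0.4 0.2
   vertex 1.6 1.9 2.5
  endloop
 endfacet
 facet normal -0.629 0.195 -0.752
  outer loop
   vertex 1.6 3.8 2.0
   vertex 3.1 4.4 0.9
   vertex 2.7 0.4 0.2
  endloop
 endfacet
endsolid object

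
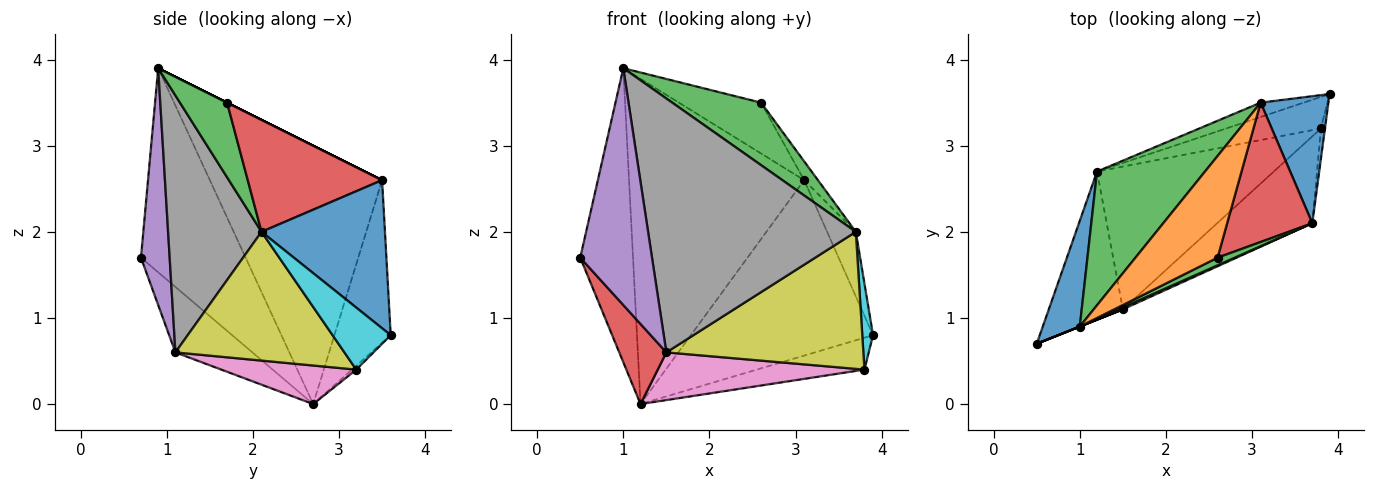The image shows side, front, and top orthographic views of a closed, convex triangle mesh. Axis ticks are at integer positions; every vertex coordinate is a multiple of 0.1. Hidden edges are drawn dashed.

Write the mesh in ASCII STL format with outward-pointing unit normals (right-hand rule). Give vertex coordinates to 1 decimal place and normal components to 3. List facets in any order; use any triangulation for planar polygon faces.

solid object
 facet normal -0.881 0.444 0.160
  outer loop
   vertex 1.0 0.9 3.9
   vertex 1.2 2.7 0.0
   vertex 0.5 0.7 1.7
  endloop
 endfacet
 facet normal -0.294 0.952 -0.078
  outer loop
   vertex 3.1 3.5 2.6
   vertex 3.9 3.6 0.8
   vertex 1.2 2.7 0.0
  endloop
 endfacet
 facet normal -0.673 0.684 0.281
  outer loop
   vertex 3.1 3.5 2.6
   vertex 1.2 2.7 0.0
   vertex 1.0 0.9 3.9
  endloop
 endfacet
 facet normal -0.614 -0.376 -0.694
  outer loop
   vertex 1.5 1.1 0.6
   vertex 0.5 0.7 1.7
   vertex 1.2 2.7 0.0
  endloop
 endfacet
 facet normal 0.371 -0.928 0.000
  outer loop
   vertex 1.5 1.1 0.6
   vertex 1.0 0.9 3.9
   vertex 0.5 0.7 1.7
  endloop
 endfacet
 facet normal -0.028 0.710 -0.703
  outer loop
   vertex 3.8 3.2 0.4
   vertex 1.2 2.7 0.0
   vertex 3.9 3.6 0.8
  endloop
 endfacet
 facet normal 0.203 -0.310 -0.929
  outer loop
   vertex 3.8 3.2 0.4
   vertex 1.5 1.1 0.6
   vertex 1.2 2.7 0.0
  endloop
 endfacet
 facet normal 0.410 -0.912 0.007
  outer loop
   vertex 3.7 2.1 2.0
   vertex 1.0 0.9 3.9
   vertex 1.5 1.1 0.6
  endloop
 endfacet
 facet normal 0.587 -0.684 -0.434
  outer loop
   vertex 3.7 2.1 2.0
   vertex 1.5 1.1 0.6
   vertex 3.8 3.2 0.4
  endloop
 endfacet
 facet normal 0.981 -0.182 -0.064
  outer loop
   vertex 3.7 2.1 2.0
   vertex 3.8 3.2 0.4
   vertex 3.9 3.6 0.8
  endloop
 endfacet
 facet normal 0.890 0.207 0.407
  outer loop
   vertex 3.7 2.1 2.0
   vertex 3.9 3.6 0.8
   vertex 3.1 3.5 2.6
  endloop
 endfacet
 facet normal 0.000 0.447 0.894
  outer loop
   vertex 2.6 1.7 3.5
   vertex 3.1 3.5 2.6
   vertex 1.0 0.9 3.9
  endloop
 endfacet
 facet normal 0.466 -0.878 0.108
  outer loop
   vertex 2.6 1.7 3.5
   vertex 1.0 0.9 3.9
   vertex 3.7 2.1 2.0
  endloop
 endfacet
 facet normal 0.793 0.081 0.603
  outer loop
   vertex 2.6 1.7 3.5
   vertex 3.7 2.1 2.0
   vertex 3.1 3.5 2.6
  endloop
 endfacet
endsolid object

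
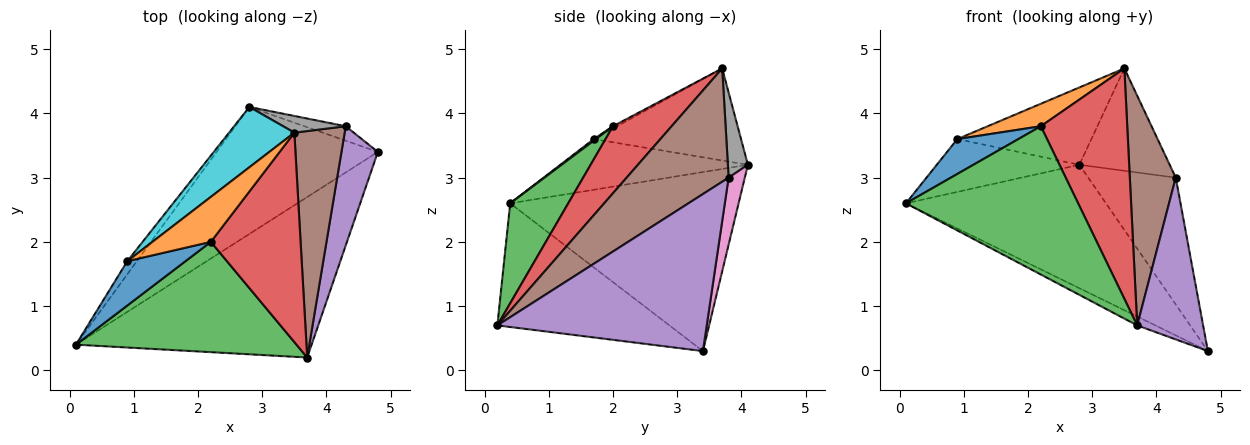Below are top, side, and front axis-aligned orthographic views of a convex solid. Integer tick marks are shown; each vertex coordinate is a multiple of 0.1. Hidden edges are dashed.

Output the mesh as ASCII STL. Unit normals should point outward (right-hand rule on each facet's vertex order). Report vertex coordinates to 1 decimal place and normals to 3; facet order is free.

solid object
 facet normal -0.464 0.049 -0.884
  outer loop
   vertex 3.7 0.2 0.7
   vertex 0.1 0.4 2.6
   vertex 4.8 3.4 0.3
  endloop
 endfacet
 facet normal -0.623 0.545 -0.561
  outer loop
   vertex 2.8 4.1 3.2
   vertex 4.8 3.4 0.3
   vertex 0.1 0.4 2.6
  endloop
 endfacet
 facet normal 0.261 -0.775 0.576
  outer loop
   vertex 2.2 2.0 3.8
   vertex 0.1 0.4 2.6
   vertex 3.7 0.2 0.7
  endloop
 endfacet
 facet normal 0.449 -0.661 0.601
  outer loop
   vertex 2.2 2.0 3.8
   vertex 3.7 0.2 0.7
   vertex 3.5 3.7 4.7
  endloop
 endfacet
 facet normal 0.931 -0.293 0.216
  outer loop
   vertex 4.3 3.8 3.0
   vertex 3.7 0.2 0.7
   vertex 4.8 3.4 0.3
  endloop
 endfacet
 facet normal 0.845 -0.381 0.375
  outer loop
   vertex 4.3 3.8 3.0
   vertex 3.5 3.7 4.7
   vertex 3.7 0.2 0.7
  endloop
 endfacet
 facet normal 0.181 0.977 -0.111
  outer loop
   vertex 4.3 3.8 3.0
   vertex 4.8 3.4 0.3
   vertex 2.8 4.1 3.2
  endloop
 endfacet
 facet normal 0.214 0.964 0.157
  outer loop
   vertex 4.3 3.8 3.0
   vertex 2.8 4.1 3.2
   vertex 3.5 3.7 4.7
  endloop
 endfacet
 facet normal -0.787 0.599 -0.148
  outer loop
   vertex 0.9 1.7 3.6
   vertex 2.8 4.1 3.2
   vertex 0.1 0.4 2.6
  endloop
 endfacet
 facet normal -0.655 0.596 0.465
  outer loop
   vertex 0.9 1.7 3.6
   vertex 3.5 3.7 4.7
   vertex 2.8 4.1 3.2
  endloop
 endfacet
 facet normal 0.022 -0.618 0.786
  outer loop
   vertex 0.9 1.7 3.6
   vertex 0.1 0.4 2.6
   vertex 2.2 2.0 3.8
  endloop
 endfacet
 facet normal -0.034 -0.447 0.894
  outer loop
   vertex 0.9 1.7 3.6
   vertex 2.2 2.0 3.8
   vertex 3.5 3.7 4.7
  endloop
 endfacet
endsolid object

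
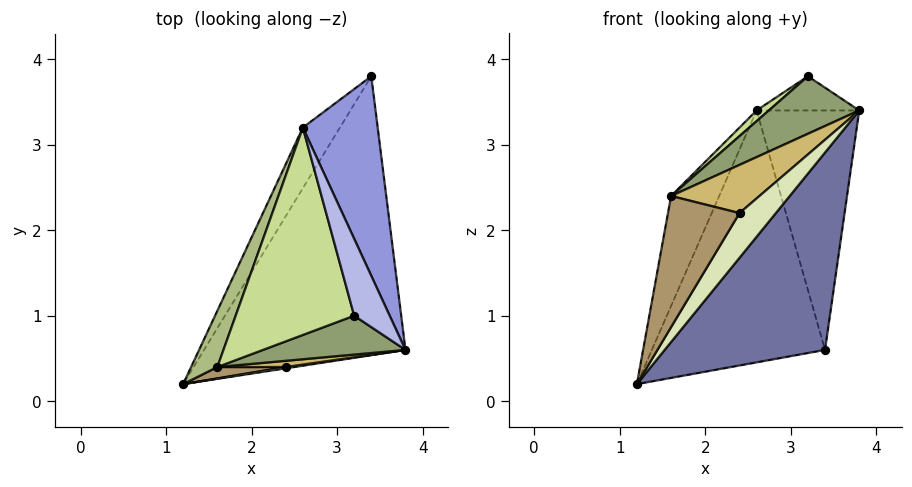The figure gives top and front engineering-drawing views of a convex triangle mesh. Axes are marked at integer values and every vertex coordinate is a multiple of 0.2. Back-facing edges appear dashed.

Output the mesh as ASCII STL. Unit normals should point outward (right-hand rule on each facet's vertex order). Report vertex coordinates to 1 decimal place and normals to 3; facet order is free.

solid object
 facet normal 0.738 -0.390 -0.551
  outer loop
   vertex 3.4 3.8 0.6
   vertex 3.8 0.6 3.4
   vertex 1.2 0.2 0.2
  endloop
 endfacet
 facet normal -0.840 0.527 -0.127
  outer loop
   vertex 2.6 3.2 3.4
   vertex 3.4 3.8 0.6
   vertex 1.2 0.2 0.2
  endloop
 endfacet
 facet normal 0.857 0.396 0.330
  outer loop
   vertex 2.6 3.2 3.4
   vertex 3.8 0.6 3.4
   vertex 3.4 3.8 0.6
  endloop
 endfacet
 facet normal 0.661 0.305 0.686
  outer loop
   vertex 2.6 3.2 3.4
   vertex 3.2 1.0 3.8
   vertex 3.8 0.6 3.4
  endloop
 endfacet
 facet normal -0.176 -0.816 0.551
  outer loop
   vertex 1.6 0.4 2.4
   vertex 3.8 0.6 3.4
   vertex 3.2 1.0 3.8
  endloop
 endfacet
 facet normal -0.947 0.286 0.146
  outer loop
   vertex 1.6 0.4 2.4
   vertex 2.6 3.2 3.4
   vertex 1.2 0.2 0.2
  endloop
 endfacet
 facet normal -0.650 -0.039 0.759
  outer loop
   vertex 1.6 0.4 2.4
   vertex 3.2 1.0 3.8
   vertex 2.6 3.2 3.4
  endloop
 endfacet
 facet normal 0.117 -0.993 0.029
  outer loop
   vertex 2.4 0.4 2.2
   vertex 1.2 0.2 0.2
   vertex 3.8 0.6 3.4
  endloop
 endfacet
 facet normal 0.022 -0.996 0.087
  outer loop
   vertex 2.4 0.4 2.2
   vertex 1.6 0.4 2.4
   vertex 1.2 0.2 0.2
  endloop
 endfacet
 facet normal 0.032 -0.991 0.128
  outer loop
   vertex 2.4 0.4 2.2
   vertex 3.8 0.6 3.4
   vertex 1.6 0.4 2.4
  endloop
 endfacet
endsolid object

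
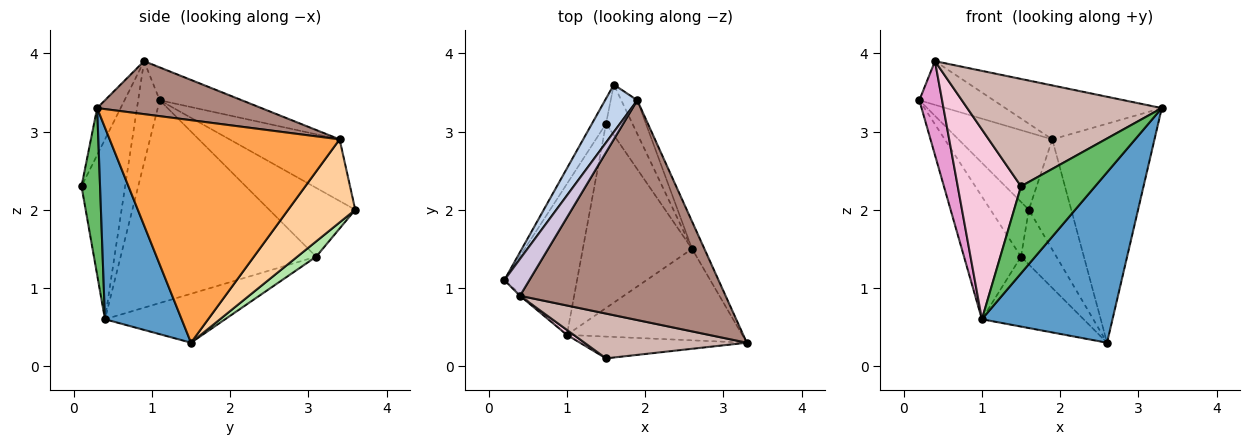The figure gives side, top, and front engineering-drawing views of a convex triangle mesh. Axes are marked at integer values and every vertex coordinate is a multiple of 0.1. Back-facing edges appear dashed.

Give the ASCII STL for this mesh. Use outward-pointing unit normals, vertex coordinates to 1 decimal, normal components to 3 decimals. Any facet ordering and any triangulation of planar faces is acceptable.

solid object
 facet normal 0.459 -0.783 -0.420
  outer loop
   vertex 1.0 0.4 0.6
   vertex 2.6 1.5 0.3
   vertex 3.3 0.3 3.3
  endloop
 endfacet
 facet normal -0.707 0.603 0.370
  outer loop
   vertex 1.9 3.4 2.9
   vertex 1.6 3.6 2.0
   vertex 0.2 1.1 3.4
  endloop
 endfacet
 facet normal 0.913 0.406 -0.051
  outer loop
   vertex 1.9 3.4 2.9
   vertex 3.3 0.3 3.3
   vertex 2.6 1.5 0.3
  endloop
 endfacet
 facet normal 0.834 0.527 -0.161
  outer loop
   vertex 1.9 3.4 2.9
   vertex 2.6 1.5 0.3
   vertex 1.6 3.6 2.0
  endloop
 endfacet
 facet normal 0.236 -0.943 -0.236
  outer loop
   vertex 1.5 0.1 2.3
   vertex 1.0 0.4 0.6
   vertex 3.3 0.3 3.3
  endloop
 endfacet
 facet normal 0.365 0.685 -0.631
  outer loop
   vertex 1.5 3.1 1.4
   vertex 1.6 3.6 2.0
   vertex 2.6 1.5 0.3
  endloop
 endfacet
 facet normal -0.387 0.327 -0.862
  outer loop
   vertex 1.5 3.1 1.4
   vertex 2.6 1.5 0.3
   vertex 1.0 0.4 0.6
  endloop
 endfacet
 facet normal -0.898 0.400 -0.184
  outer loop
   vertex 1.5 3.1 1.4
   vertex 0.2 1.1 3.4
   vertex 1.6 3.6 2.0
  endloop
 endfacet
 facet normal -0.908 0.265 -0.326
  outer loop
   vertex 1.5 3.1 1.4
   vertex 1.0 0.4 0.6
   vertex 0.2 1.1 3.4
  endloop
 endfacet
 facet normal -0.646 0.584 0.492
  outer loop
   vertex 0.4 0.9 3.9
   vertex 1.9 3.4 2.9
   vertex 0.2 1.1 3.4
  endloop
 endfacet
 facet normal 0.243 0.231 0.942
  outer loop
   vertex 0.4 0.9 3.9
   vertex 3.3 0.3 3.3
   vertex 1.9 3.4 2.9
  endloop
 endfacet
 facet normal -0.111 -0.917 0.383
  outer loop
   vertex 0.4 0.9 3.9
   vertex 1.5 0.1 2.3
   vertex 3.3 0.3 3.3
  endloop
 endfacet
 facet normal -0.688 -0.726 -0.015
  outer loop
   vertex 0.4 0.9 3.9
   vertex 0.2 1.1 3.4
   vertex 1.0 0.4 0.6
  endloop
 endfacet
 facet normal -0.567 -0.823 0.022
  outer loop
   vertex 0.4 0.9 3.9
   vertex 1.0 0.4 0.6
   vertex 1.5 0.1 2.3
  endloop
 endfacet
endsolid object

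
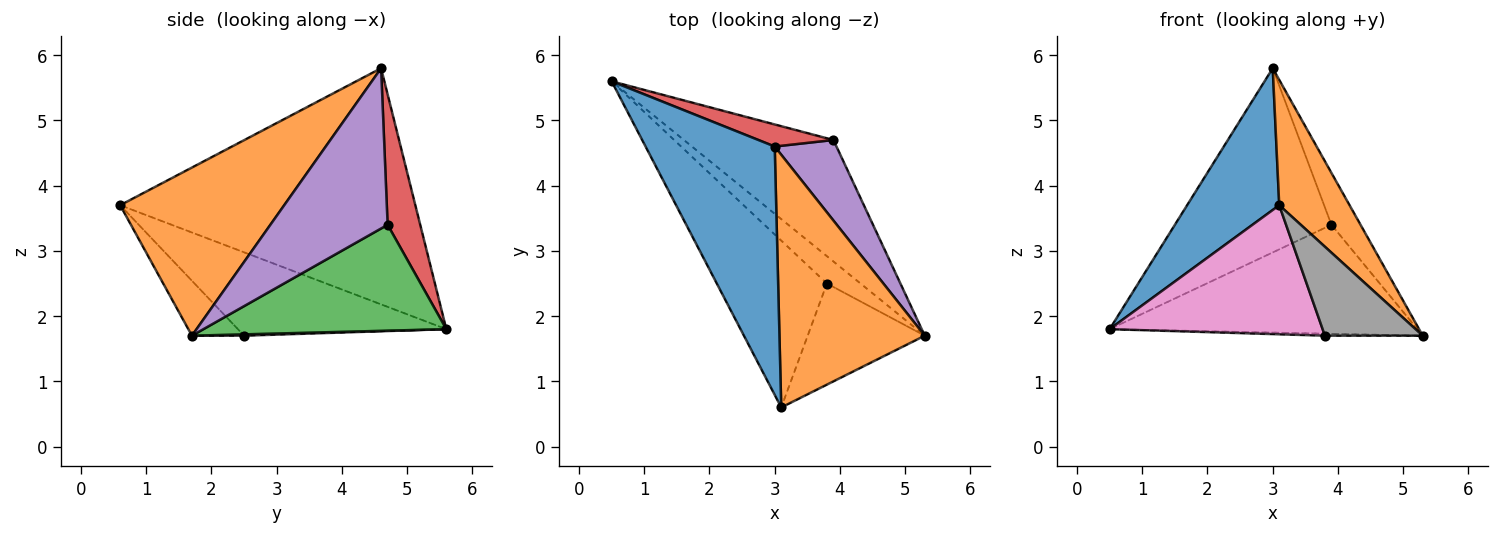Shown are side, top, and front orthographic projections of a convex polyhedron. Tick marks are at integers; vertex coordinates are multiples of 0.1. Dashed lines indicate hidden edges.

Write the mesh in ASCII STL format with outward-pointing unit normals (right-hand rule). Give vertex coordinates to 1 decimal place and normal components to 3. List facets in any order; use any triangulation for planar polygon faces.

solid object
 facet normal -0.846 -0.264 0.463
  outer loop
   vertex 3.0 4.6 5.8
   vertex 0.5 5.6 1.8
   vertex 3.1 0.6 3.7
  endloop
 endfacet
 facet normal 0.720 -0.309 0.622
  outer loop
   vertex 3.0 4.6 5.8
   vertex 3.1 0.6 3.7
   vertex 5.3 1.7 1.7
  endloop
 endfacet
 facet normal 0.466 0.591 -0.659
  outer loop
   vertex 3.9 4.7 3.4
   vertex 5.3 1.7 1.7
   vertex 0.5 5.6 1.8
  endloop
 endfacet
 facet normal 0.203 0.972 0.116
  outer loop
   vertex 3.9 4.7 3.4
   vertex 0.5 5.6 1.8
   vertex 3.0 4.6 5.8
  endloop
 endfacet
 facet normal 0.909 0.226 0.350
  outer loop
   vertex 3.9 4.7 3.4
   vertex 3.0 4.6 5.8
   vertex 5.3 1.7 1.7
  endloop
 endfacet
 facet normal 0.040 0.074 -0.996
  outer loop
   vertex 3.8 2.5 1.7
   vertex 0.5 5.6 1.8
   vertex 5.3 1.7 1.7
  endloop
 endfacet
 facet normal -0.514 -0.525 -0.679
  outer loop
   vertex 3.8 2.5 1.7
   vertex 3.1 0.6 3.7
   vertex 0.5 5.6 1.8
  endloop
 endfacet
 facet normal -0.332 -0.623 -0.708
  outer loop
   vertex 3.8 2.5 1.7
   vertex 5.3 1.7 1.7
   vertex 3.1 0.6 3.7
  endloop
 endfacet
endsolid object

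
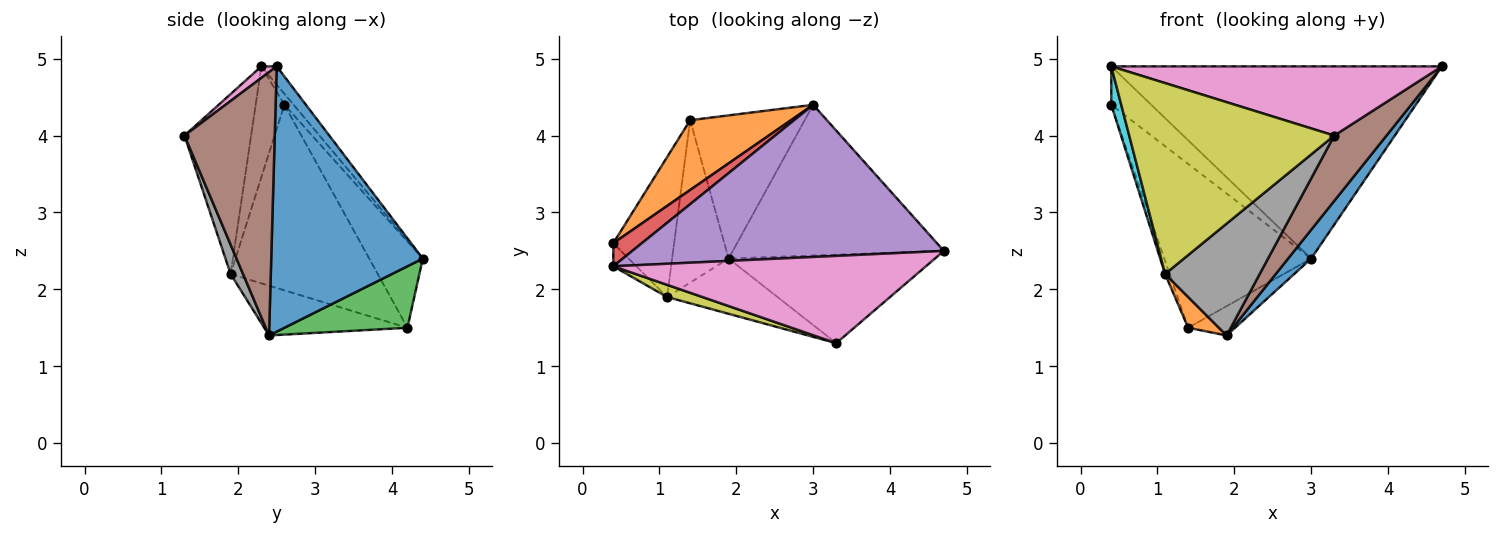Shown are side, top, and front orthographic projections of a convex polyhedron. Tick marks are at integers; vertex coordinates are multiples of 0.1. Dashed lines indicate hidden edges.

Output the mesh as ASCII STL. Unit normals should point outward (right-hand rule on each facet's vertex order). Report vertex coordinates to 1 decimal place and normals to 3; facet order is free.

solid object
 facet normal 0.777 -0.118 -0.618
  outer loop
   vertex 1.9 2.4 1.4
   vertex 3.0 4.4 2.4
   vertex 4.7 2.5 4.9
  endloop
 endfacet
 facet normal -0.318 0.872 0.372
  outer loop
   vertex 1.4 4.2 1.5
   vertex 0.4 2.6 4.4
   vertex 3.0 4.4 2.4
  endloop
 endfacet
 facet normal 0.466 0.177 -0.867
  outer loop
   vertex 1.4 4.2 1.5
   vertex 3.0 4.4 2.4
   vertex 1.9 2.4 1.4
  endloop
 endfacet
 facet normal -0.194 0.841 0.505
  outer loop
   vertex 0.4 2.3 4.9
   vertex 3.0 4.4 2.4
   vertex 0.4 2.6 4.4
  endloop
 endfacet
 facet normal -0.036 0.784 0.620
  outer loop
   vertex 0.4 2.3 4.9
   vertex 4.7 2.5 4.9
   vertex 3.0 4.4 2.4
  endloop
 endfacet
 facet normal 0.716 -0.415 -0.561
  outer loop
   vertex 3.3 1.3 4.0
   vertex 1.9 2.4 1.4
   vertex 4.7 2.5 4.9
  endloop
 endfacet
 facet normal 0.029 -0.621 0.783
  outer loop
   vertex 3.3 1.3 4.0
   vertex 4.7 2.5 4.9
   vertex 0.4 2.3 4.9
  endloop
 endfacet
 facet normal 0.117 -0.891 -0.440
  outer loop
   vertex 1.1 1.9 2.2
   vertex 1.9 2.4 1.4
   vertex 3.3 1.3 4.0
  endloop
 endfacet
 facet normal -0.309 -0.949 0.061
  outer loop
   vertex 1.1 1.9 2.2
   vertex 3.3 1.3 4.0
   vertex 0.4 2.3 4.9
  endloop
 endfacet
 facet normal -0.927 -0.321 -0.193
  outer loop
   vertex 1.1 1.9 2.2
   vertex 0.4 2.3 4.9
   vertex 0.4 2.6 4.4
  endloop
 endfacet
 facet normal -0.950 0.029 -0.311
  outer loop
   vertex 1.1 1.9 2.2
   vertex 0.4 2.6 4.4
   vertex 1.4 4.2 1.5
  endloop
 endfacet
 facet normal -0.655 -0.141 -0.743
  outer loop
   vertex 1.1 1.9 2.2
   vertex 1.4 4.2 1.5
   vertex 1.9 2.4 1.4
  endloop
 endfacet
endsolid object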